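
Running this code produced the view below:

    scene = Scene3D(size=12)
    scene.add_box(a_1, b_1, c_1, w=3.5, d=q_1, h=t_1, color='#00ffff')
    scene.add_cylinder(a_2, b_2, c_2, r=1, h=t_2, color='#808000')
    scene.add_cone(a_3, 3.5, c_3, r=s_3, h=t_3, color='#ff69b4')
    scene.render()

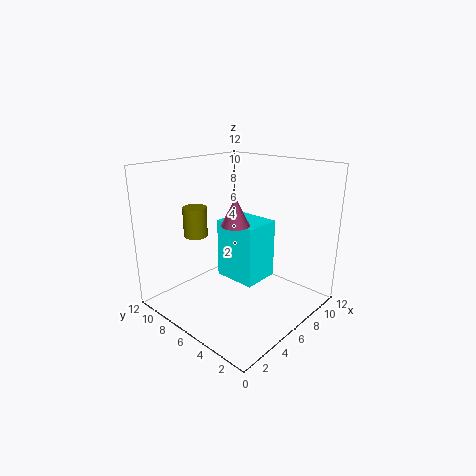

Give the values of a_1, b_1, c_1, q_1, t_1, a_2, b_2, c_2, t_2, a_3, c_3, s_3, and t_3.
a_1 = 7
b_1 = 5.5
c_1 = 1
q_1 = 4
t_1 = 5.5
a_2 = 4
b_2 = 9
c_2 = 6
t_2 = 2.5
a_3 = 3
c_3 = 8.5
s_3 = 1
t_3 = 2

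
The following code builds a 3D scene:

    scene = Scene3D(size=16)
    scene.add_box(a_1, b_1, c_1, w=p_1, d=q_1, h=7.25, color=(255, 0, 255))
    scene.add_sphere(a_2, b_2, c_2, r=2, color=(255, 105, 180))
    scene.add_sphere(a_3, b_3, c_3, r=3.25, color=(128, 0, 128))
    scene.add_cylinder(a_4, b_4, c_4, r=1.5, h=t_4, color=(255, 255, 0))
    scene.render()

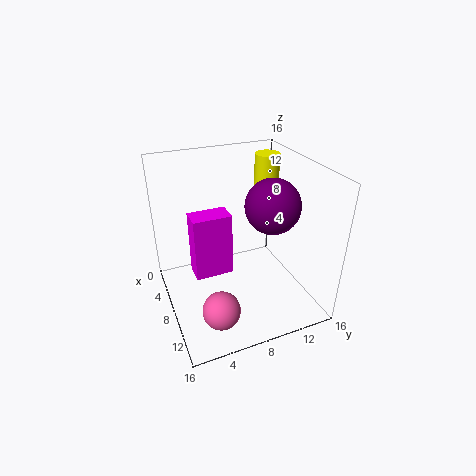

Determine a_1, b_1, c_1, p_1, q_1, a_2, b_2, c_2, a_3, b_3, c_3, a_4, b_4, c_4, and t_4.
a_1 = 5.75
b_1 = 3
c_1 = 3.75
p_1 = 2.5
q_1 = 4.25
a_2 = 12.5
b_2 = 4.25
c_2 = 2.5
a_3 = 7
b_3 = 12.75
c_3 = 10.5
a_4 = 3.25
b_4 = 13.75
c_4 = 8
t_4 = 7.5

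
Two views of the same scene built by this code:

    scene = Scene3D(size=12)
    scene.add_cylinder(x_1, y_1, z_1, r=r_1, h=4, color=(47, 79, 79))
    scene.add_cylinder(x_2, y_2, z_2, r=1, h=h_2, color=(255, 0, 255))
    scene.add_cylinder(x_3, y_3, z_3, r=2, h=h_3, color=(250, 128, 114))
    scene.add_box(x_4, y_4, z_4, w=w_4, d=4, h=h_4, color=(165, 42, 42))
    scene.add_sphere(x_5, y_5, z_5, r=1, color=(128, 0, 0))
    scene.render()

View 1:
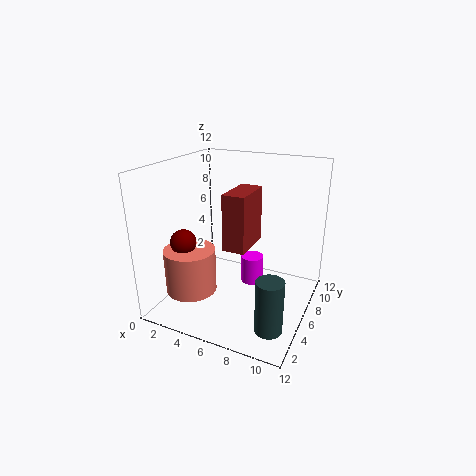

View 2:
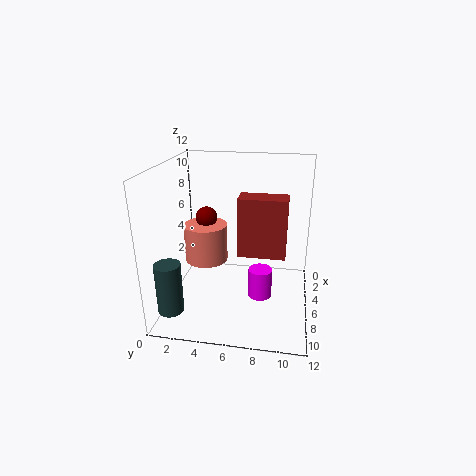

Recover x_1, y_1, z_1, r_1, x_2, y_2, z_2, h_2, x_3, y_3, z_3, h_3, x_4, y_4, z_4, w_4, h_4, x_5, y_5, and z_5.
x_1 = 10.5; y_1 = 1.5; z_1 = 1.5; r_1 = 1; x_2 = 6.5; y_2 = 8; z_2 = 1; h_2 = 2.5; x_3 = 3.5; y_3 = 2.5; z_3 = 2.5; h_3 = 3.5; x_4 = 4.5; y_4 = 6; z_4 = 4.5; w_4 = 2; h_4 = 5; x_5 = 3; y_5 = 2.5; z_5 = 6.5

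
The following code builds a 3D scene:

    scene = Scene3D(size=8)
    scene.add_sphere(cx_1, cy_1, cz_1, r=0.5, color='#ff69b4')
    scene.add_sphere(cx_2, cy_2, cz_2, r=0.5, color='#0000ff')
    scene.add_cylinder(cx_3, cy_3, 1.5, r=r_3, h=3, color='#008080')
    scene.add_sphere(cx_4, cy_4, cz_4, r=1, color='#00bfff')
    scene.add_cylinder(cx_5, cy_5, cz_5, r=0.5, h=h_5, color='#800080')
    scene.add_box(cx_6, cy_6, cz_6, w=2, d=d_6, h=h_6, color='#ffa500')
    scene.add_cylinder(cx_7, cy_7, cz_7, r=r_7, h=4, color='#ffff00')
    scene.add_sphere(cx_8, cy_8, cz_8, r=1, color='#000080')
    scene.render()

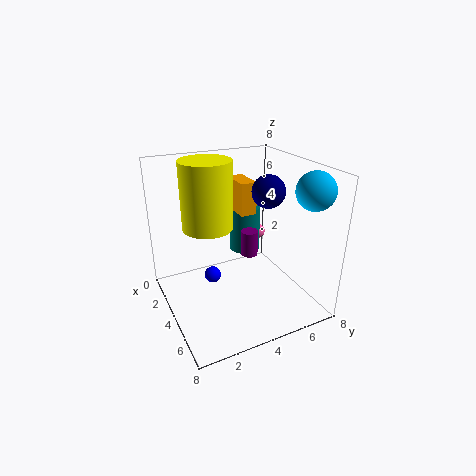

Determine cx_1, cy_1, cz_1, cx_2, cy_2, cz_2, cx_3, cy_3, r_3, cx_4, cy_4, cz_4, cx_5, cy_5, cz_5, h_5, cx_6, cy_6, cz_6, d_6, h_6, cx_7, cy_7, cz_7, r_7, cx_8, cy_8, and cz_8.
cx_1 = 1
cy_1 = 7
cz_1 = 2.5
cx_2 = 2.5
cy_2 = 3
cz_2 = 1
cx_3 = 1
cy_3 = 6
r_3 = 1
cx_4 = 6.5
cy_4 = 7
cz_4 = 7
cx_5 = 3.5
cy_5 = 5
cz_5 = 2.5
h_5 = 1.5
cx_6 = 0.5
cy_6 = 5
cz_6 = 4.5
d_6 = 1
h_6 = 2
cx_7 = 2
cy_7 = 3
cz_7 = 4
r_7 = 1.5
cx_8 = 3
cy_8 = 6.5
cz_8 = 6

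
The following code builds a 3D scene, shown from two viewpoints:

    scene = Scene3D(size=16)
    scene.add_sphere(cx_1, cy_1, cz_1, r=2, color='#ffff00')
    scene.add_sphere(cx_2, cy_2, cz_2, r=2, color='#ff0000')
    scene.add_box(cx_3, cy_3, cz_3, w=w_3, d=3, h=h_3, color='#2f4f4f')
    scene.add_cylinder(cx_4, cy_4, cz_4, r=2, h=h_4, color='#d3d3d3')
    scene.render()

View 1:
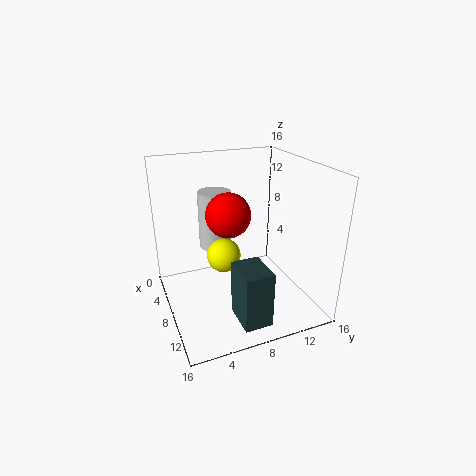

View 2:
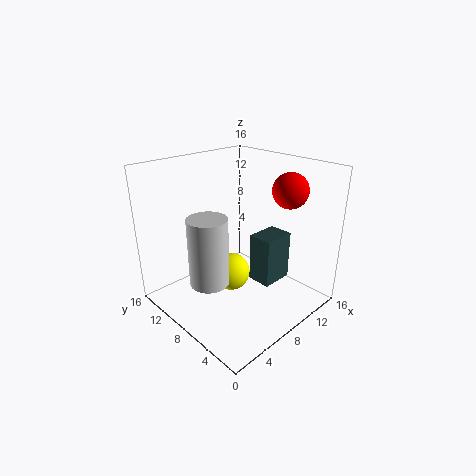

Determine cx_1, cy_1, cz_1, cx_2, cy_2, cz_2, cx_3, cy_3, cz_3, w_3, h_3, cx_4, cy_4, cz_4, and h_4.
cx_1 = 6; cy_1 = 7; cz_1 = 5; cx_2 = 13; cy_2 = 5; cz_2 = 13; cx_3 = 11; cy_3 = 6; cz_3 = 1; w_3 = 4; h_3 = 6; cx_4 = 3; cy_4 = 7; cz_4 = 5; h_4 = 7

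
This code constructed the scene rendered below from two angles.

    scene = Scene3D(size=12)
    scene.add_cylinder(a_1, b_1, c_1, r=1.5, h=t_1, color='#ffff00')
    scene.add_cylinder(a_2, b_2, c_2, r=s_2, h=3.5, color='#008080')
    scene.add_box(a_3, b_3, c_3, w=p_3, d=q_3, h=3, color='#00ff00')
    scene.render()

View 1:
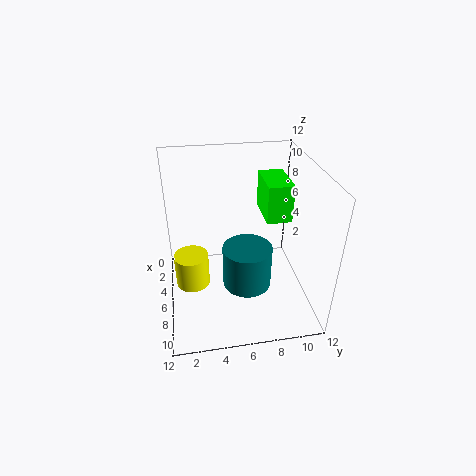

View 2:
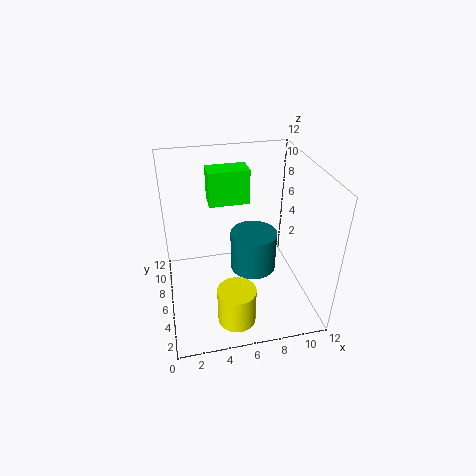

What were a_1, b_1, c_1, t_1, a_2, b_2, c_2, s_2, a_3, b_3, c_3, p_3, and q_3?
a_1 = 5; b_1 = 2; c_1 = 1; t_1 = 3; a_2 = 7.5; b_2 = 6.5; c_2 = 2.5; s_2 = 2; a_3 = 4; b_3 = 8; c_3 = 8; p_3 = 3.5; q_3 = 2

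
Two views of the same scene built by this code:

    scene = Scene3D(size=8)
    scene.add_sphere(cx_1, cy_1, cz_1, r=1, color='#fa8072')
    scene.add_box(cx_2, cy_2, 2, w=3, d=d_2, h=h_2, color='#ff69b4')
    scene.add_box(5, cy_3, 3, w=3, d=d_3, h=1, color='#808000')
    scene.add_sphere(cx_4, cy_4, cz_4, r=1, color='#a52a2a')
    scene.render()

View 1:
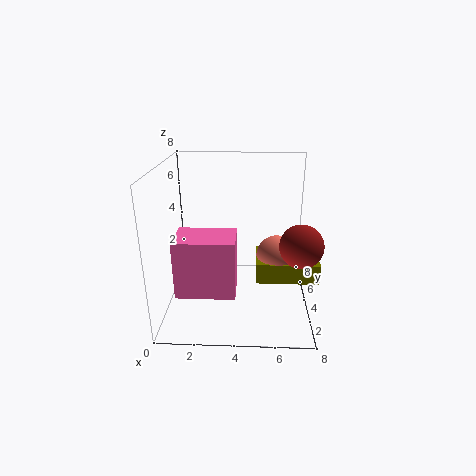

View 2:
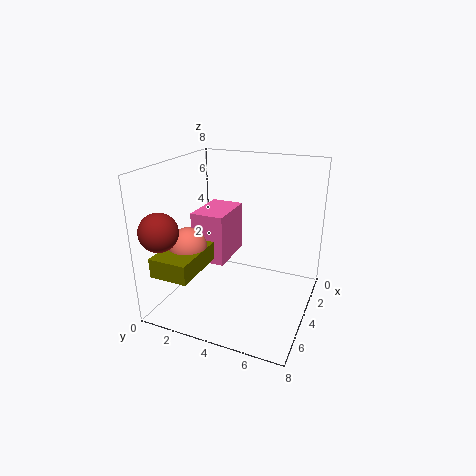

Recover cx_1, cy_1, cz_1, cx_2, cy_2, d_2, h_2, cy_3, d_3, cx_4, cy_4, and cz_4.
cx_1 = 6, cy_1 = 2, cz_1 = 4, cx_2 = 1, cy_2 = 1, d_2 = 2, h_2 = 3, cy_3 = 1, d_3 = 2, cx_4 = 7, cy_4 = 1, cz_4 = 5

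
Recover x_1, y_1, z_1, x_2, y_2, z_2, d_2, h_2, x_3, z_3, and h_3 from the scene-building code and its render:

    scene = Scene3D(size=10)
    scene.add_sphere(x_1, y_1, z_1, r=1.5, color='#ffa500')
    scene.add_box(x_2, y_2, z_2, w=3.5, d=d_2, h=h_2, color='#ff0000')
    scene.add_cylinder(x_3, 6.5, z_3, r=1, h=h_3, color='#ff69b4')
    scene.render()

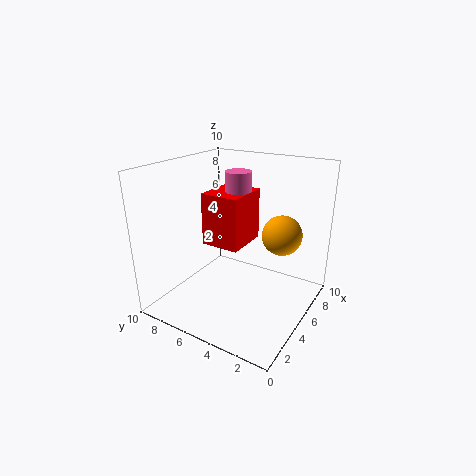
x_1 = 8; y_1 = 3; z_1 = 4.5; x_2 = 5.5; y_2 = 5.5; z_2 = 3.5; d_2 = 3; h_2 = 4; x_3 = 7.5; z_3 = 7; h_3 = 2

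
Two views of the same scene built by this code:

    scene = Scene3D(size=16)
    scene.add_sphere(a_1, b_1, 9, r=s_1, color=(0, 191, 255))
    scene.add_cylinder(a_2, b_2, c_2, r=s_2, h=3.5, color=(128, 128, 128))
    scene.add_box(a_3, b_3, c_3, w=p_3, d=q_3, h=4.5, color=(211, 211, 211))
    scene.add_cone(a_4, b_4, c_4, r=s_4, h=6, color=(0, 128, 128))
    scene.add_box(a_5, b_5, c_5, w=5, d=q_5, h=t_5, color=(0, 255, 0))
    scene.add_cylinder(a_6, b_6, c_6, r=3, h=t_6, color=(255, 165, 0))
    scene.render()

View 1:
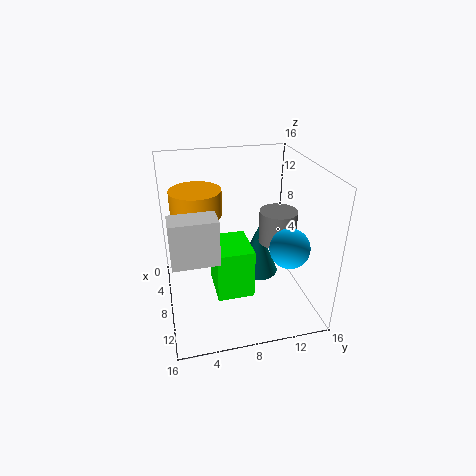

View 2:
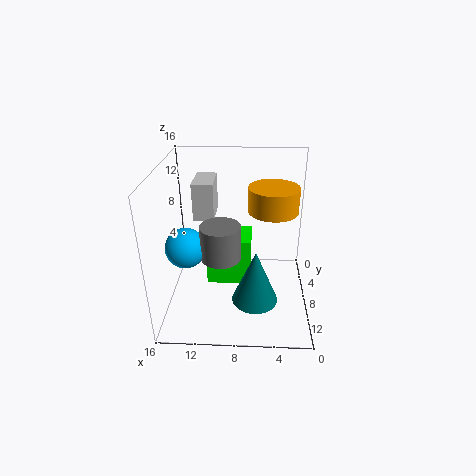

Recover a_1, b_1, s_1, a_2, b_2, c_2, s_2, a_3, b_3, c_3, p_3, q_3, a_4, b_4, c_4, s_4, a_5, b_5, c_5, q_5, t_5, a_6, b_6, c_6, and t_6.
a_1 = 13
b_1 = 12
s_1 = 2
a_2 = 9.5
b_2 = 12
c_2 = 8
s_2 = 2
a_3 = 11
b_3 = 0.5
c_3 = 8.5
p_3 = 2.5
q_3 = 4.5
a_4 = 6
b_4 = 11
c_4 = 2
s_4 = 2.5
a_5 = 6.5
b_5 = 5
c_5 = 2.5
q_5 = 4
t_5 = 5.5
a_6 = 4
b_6 = 4
c_6 = 9.5
t_6 = 3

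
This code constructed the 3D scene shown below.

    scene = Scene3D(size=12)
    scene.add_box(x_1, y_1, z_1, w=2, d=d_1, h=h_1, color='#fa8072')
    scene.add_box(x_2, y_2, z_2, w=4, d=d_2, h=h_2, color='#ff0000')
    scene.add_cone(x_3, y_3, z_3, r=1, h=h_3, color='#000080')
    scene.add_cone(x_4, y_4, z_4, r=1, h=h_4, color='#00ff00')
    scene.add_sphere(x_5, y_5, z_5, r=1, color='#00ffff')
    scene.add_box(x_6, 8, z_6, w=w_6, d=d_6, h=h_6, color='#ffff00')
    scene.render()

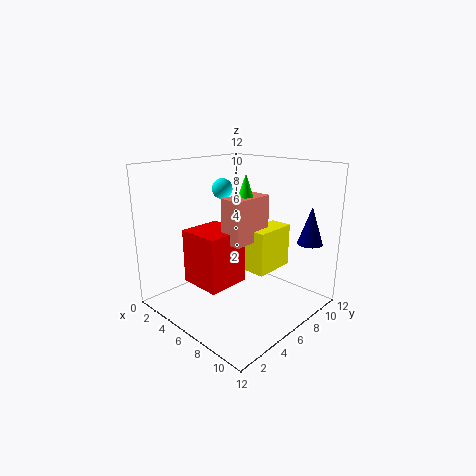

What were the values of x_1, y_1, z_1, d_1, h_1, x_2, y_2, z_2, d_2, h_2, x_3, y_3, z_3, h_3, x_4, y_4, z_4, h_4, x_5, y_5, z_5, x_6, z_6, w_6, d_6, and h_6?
x_1 = 4; y_1 = 6; z_1 = 5; d_1 = 4; h_1 = 4; x_2 = 1; y_2 = 4; z_2 = 1; d_2 = 4; h_2 = 5; x_3 = 11; y_3 = 9; z_3 = 6; h_3 = 3; x_4 = 5; y_4 = 8; z_4 = 8; h_4 = 3; x_5 = 1; y_5 = 9; z_5 = 9; x_6 = 5; z_6 = 2; w_6 = 2; d_6 = 4; h_6 = 4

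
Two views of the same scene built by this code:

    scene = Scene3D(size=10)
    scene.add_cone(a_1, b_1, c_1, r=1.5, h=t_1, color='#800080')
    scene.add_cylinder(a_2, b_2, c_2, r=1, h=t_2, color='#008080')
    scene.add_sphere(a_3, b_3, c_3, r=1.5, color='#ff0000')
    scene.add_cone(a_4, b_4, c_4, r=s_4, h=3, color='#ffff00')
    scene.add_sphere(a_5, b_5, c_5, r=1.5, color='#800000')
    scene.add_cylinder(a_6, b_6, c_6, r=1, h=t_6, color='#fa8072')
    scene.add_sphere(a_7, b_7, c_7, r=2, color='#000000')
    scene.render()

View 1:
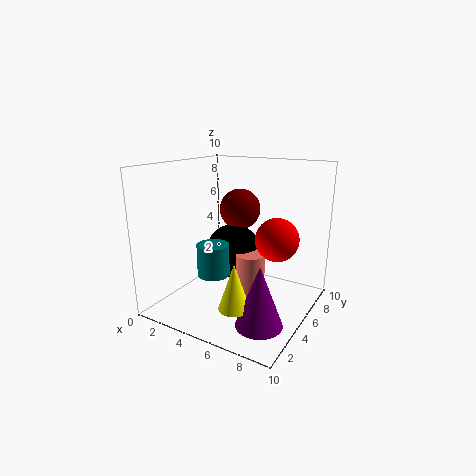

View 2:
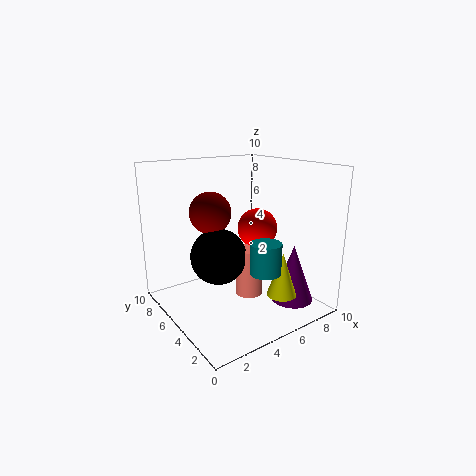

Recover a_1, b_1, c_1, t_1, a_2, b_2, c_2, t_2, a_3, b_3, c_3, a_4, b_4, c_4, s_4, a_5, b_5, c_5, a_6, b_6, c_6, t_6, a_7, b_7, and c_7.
a_1 = 8; b_1 = 2.5; c_1 = 0.5; t_1 = 4; a_2 = 5; b_2 = 2; c_2 = 3.5; t_2 = 2; a_3 = 7.5; b_3 = 6; c_3 = 5; a_4 = 6.5; b_4 = 2; c_4 = 1.5; s_4 = 1; a_5 = 4; b_5 = 7; c_5 = 6.5; a_6 = 6; b_6 = 5; c_6 = 0.5; t_6 = 3.5; a_7 = 4; b_7 = 6; c_7 = 3.5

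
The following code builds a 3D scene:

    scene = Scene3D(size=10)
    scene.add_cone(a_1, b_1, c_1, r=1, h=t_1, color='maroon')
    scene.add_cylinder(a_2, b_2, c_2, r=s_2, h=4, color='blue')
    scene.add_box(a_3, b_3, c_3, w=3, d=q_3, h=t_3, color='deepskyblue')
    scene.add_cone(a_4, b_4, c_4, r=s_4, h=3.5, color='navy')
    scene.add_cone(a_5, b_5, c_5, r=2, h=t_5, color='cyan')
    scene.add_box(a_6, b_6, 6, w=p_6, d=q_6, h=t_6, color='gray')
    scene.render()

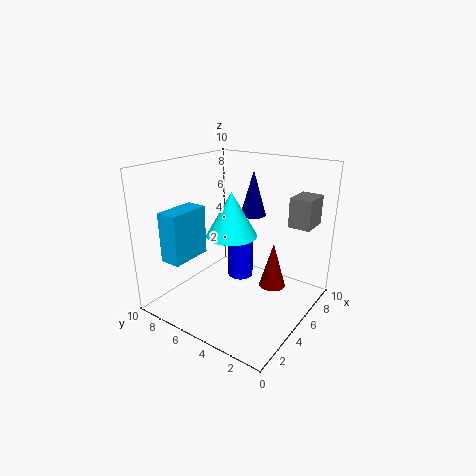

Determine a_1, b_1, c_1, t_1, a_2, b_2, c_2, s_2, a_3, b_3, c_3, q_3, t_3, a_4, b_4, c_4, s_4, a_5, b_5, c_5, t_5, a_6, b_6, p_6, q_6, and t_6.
a_1 = 7.5, b_1 = 3.5, c_1 = 0.5, t_1 = 3.5, a_2 = 7.5, b_2 = 6.5, c_2 = 0.5, s_2 = 1, a_3 = 1.5, b_3 = 7.5, c_3 = 3.5, q_3 = 1.5, t_3 = 3.5, a_4 = 8.5, b_4 = 6, c_4 = 5.5, s_4 = 1, a_5 = 7, b_5 = 7, c_5 = 4, t_5 = 3.5, a_6 = 6.5, b_6 = 0.5, p_6 = 2, q_6 = 1.5, t_6 = 2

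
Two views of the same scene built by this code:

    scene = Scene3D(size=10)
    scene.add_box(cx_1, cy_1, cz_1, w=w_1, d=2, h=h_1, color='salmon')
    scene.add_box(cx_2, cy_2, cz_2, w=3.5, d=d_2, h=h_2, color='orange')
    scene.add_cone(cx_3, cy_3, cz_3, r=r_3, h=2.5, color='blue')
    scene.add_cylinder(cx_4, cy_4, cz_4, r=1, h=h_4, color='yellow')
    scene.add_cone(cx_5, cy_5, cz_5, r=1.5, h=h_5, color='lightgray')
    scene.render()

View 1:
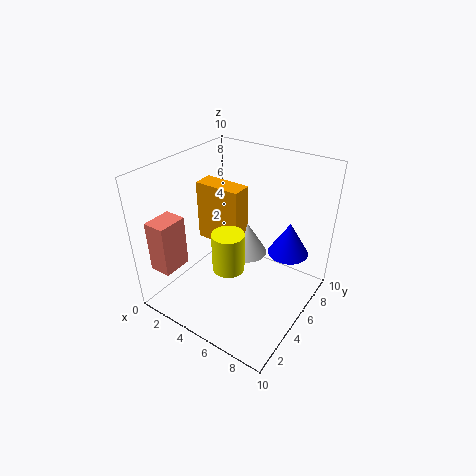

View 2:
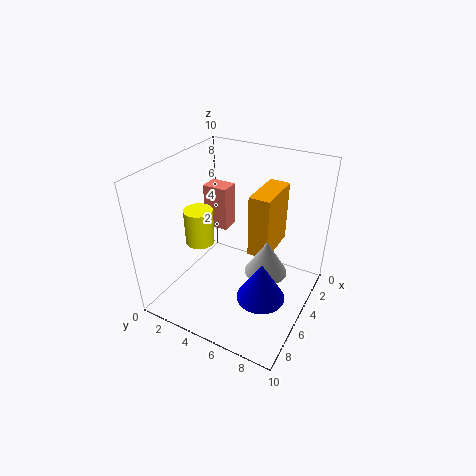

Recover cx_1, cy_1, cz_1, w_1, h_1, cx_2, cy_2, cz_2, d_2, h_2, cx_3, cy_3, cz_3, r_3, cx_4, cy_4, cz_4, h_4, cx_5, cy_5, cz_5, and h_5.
cx_1 = 1
cy_1 = 0.5
cz_1 = 3.5
w_1 = 1.5
h_1 = 3.5
cx_2 = 1
cy_2 = 5.5
cz_2 = 3.5
d_2 = 1.5
h_2 = 4.5
cx_3 = 7.5
cy_3 = 8
cz_3 = 3
r_3 = 1.5
cx_4 = 6
cy_4 = 2.5
cz_4 = 4.5
h_4 = 2.5
cx_5 = 4.5
cy_5 = 7
cz_5 = 2.5
h_5 = 2.5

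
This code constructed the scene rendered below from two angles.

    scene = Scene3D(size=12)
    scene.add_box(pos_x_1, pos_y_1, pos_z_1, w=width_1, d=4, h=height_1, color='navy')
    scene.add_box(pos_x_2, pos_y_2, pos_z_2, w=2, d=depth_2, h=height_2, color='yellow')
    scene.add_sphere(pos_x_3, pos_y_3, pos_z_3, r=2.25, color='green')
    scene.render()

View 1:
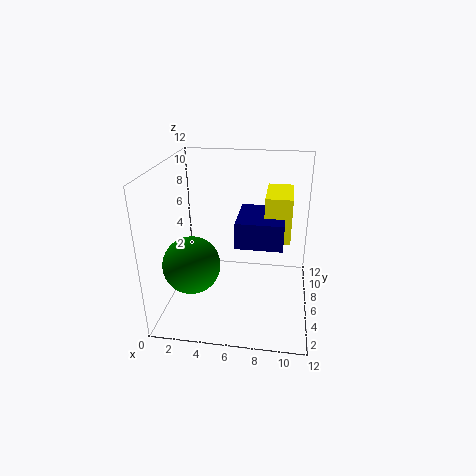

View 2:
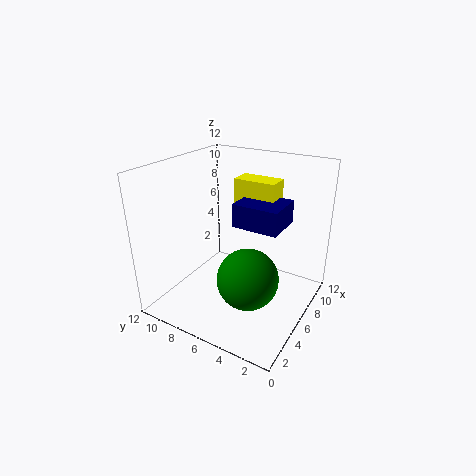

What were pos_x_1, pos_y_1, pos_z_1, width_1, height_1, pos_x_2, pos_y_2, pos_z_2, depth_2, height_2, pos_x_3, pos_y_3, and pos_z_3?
pos_x_1 = 6.25
pos_y_1 = 2.75
pos_z_1 = 6.75
width_1 = 3.5
height_1 = 2
pos_x_2 = 8.25
pos_y_2 = 4
pos_z_2 = 6.75
depth_2 = 3.75
height_2 = 3.5
pos_x_3 = 2.75
pos_y_3 = 3.25
pos_z_3 = 4.75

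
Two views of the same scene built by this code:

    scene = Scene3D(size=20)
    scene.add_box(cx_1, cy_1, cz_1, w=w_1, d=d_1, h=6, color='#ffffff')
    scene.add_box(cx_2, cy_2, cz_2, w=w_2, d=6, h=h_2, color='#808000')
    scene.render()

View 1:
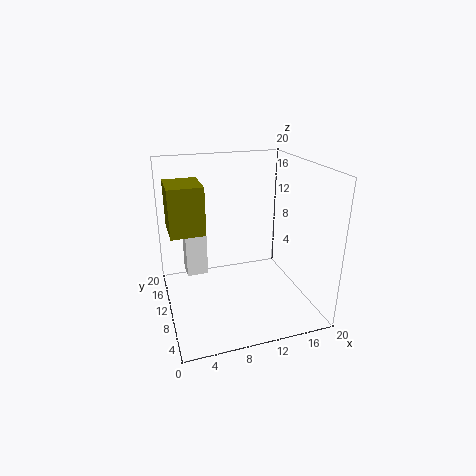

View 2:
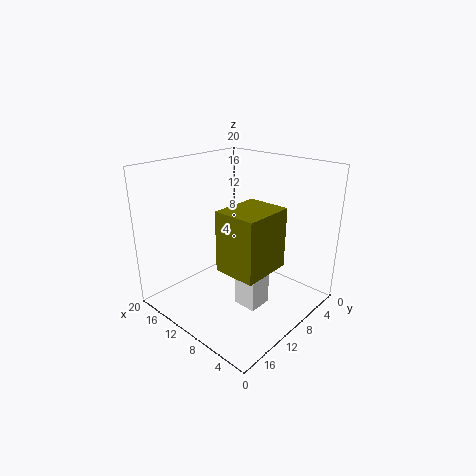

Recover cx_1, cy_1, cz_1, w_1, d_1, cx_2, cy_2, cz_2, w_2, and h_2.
cx_1 = 3, cy_1 = 12, cz_1 = 4, w_1 = 3, d_1 = 3, cx_2 = 1, cy_2 = 12, cz_2 = 10, w_2 = 5, h_2 = 7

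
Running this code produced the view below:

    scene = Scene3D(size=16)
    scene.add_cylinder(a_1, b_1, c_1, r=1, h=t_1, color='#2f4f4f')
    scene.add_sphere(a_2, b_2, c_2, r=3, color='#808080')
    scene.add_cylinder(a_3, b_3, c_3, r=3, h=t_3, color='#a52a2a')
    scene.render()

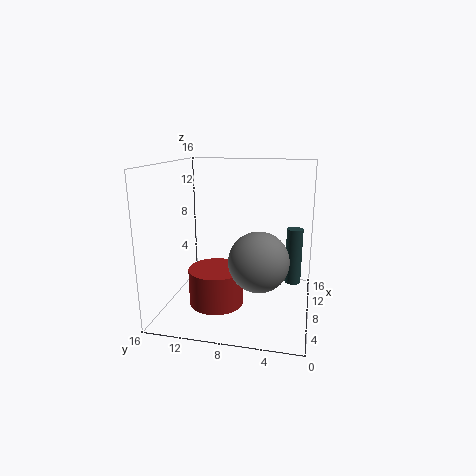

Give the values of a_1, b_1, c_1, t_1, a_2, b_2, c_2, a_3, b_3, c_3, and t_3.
a_1 = 13, b_1 = 2, c_1 = 1, t_1 = 7, a_2 = 4, b_2 = 5, c_2 = 7, a_3 = 6, b_3 = 10, c_3 = 1, t_3 = 4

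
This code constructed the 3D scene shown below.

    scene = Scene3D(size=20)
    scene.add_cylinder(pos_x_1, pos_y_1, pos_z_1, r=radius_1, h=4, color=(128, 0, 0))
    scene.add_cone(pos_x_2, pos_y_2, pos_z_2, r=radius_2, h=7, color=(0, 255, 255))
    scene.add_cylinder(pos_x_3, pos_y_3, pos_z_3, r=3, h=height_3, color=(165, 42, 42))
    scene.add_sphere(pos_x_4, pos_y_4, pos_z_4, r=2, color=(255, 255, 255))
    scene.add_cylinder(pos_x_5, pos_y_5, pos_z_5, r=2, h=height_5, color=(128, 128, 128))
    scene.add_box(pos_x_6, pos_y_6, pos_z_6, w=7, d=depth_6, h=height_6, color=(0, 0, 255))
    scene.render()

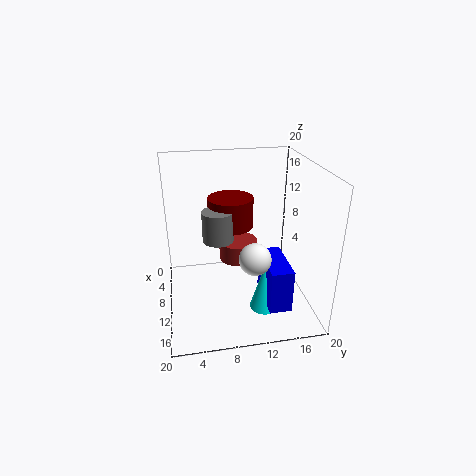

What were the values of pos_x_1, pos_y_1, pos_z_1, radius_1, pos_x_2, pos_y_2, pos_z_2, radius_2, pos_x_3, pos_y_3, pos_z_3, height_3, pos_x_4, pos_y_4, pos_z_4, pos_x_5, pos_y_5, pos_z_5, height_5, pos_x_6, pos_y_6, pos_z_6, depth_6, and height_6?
pos_x_1 = 10
pos_y_1 = 9
pos_z_1 = 12
radius_1 = 3
pos_x_2 = 14
pos_y_2 = 13
pos_z_2 = 1
radius_2 = 2
pos_x_3 = 5
pos_y_3 = 11
pos_z_3 = 4
height_3 = 3
pos_x_4 = 16
pos_y_4 = 11
pos_z_4 = 10
pos_x_5 = 12
pos_y_5 = 7
pos_z_5 = 11
height_5 = 4
pos_x_6 = 10
pos_y_6 = 13
pos_z_6 = 2
depth_6 = 3
height_6 = 6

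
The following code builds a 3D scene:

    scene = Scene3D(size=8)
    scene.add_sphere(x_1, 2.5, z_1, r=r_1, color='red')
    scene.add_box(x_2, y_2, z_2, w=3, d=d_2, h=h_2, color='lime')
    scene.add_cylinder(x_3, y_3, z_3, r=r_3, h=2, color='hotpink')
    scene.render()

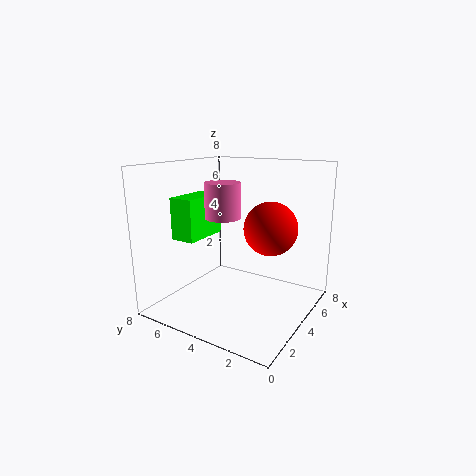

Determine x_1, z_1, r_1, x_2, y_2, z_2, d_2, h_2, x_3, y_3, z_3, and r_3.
x_1 = 5
z_1 = 4.5
r_1 = 1.5
x_2 = 3
y_2 = 6.5
z_2 = 3.5
d_2 = 1.5
h_2 = 2.5
x_3 = 4
y_3 = 5
z_3 = 5
r_3 = 1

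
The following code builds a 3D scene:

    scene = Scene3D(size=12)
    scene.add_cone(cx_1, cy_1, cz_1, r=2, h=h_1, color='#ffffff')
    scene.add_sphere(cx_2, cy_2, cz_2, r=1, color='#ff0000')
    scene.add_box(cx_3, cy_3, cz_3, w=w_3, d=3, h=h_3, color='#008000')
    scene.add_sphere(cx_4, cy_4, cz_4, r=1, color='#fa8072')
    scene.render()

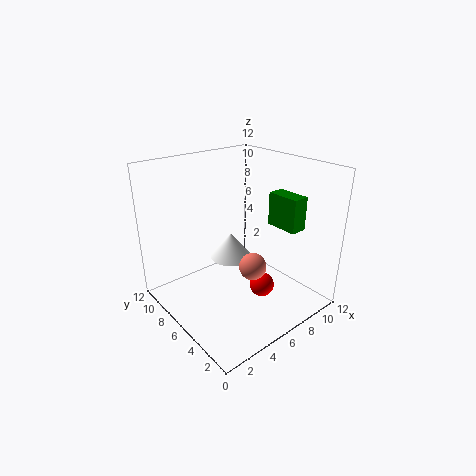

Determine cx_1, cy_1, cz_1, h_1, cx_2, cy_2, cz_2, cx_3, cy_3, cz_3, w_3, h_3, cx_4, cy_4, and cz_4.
cx_1 = 8, cy_1 = 9.5, cz_1 = 2, h_1 = 2.5, cx_2 = 6.5, cy_2 = 3.5, cz_2 = 2.5, cx_3 = 10, cy_3 = 3.5, cz_3 = 6, w_3 = 1.5, h_3 = 3, cx_4 = 4.5, cy_4 = 2.5, cz_4 = 5.5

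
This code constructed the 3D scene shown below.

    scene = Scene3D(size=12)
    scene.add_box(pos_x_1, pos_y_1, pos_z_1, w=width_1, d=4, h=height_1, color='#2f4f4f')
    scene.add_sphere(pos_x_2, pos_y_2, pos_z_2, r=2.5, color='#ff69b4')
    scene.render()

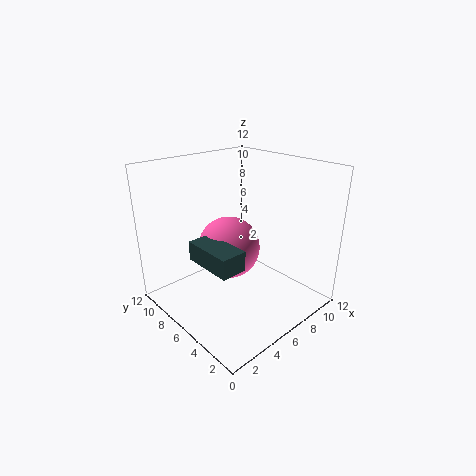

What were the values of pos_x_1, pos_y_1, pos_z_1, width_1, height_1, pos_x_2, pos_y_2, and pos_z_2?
pos_x_1 = 1.5
pos_y_1 = 2.5
pos_z_1 = 5.5
width_1 = 2
height_1 = 1.5
pos_x_2 = 5
pos_y_2 = 6
pos_z_2 = 5.5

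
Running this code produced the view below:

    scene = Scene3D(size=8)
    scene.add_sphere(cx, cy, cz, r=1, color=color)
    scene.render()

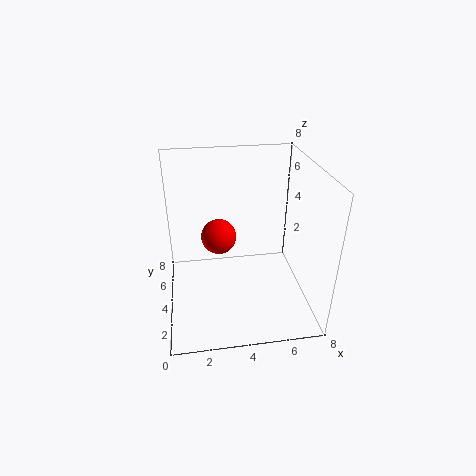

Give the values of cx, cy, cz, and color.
cx = 3; cy = 4.75; cz = 3.75; color = 'red'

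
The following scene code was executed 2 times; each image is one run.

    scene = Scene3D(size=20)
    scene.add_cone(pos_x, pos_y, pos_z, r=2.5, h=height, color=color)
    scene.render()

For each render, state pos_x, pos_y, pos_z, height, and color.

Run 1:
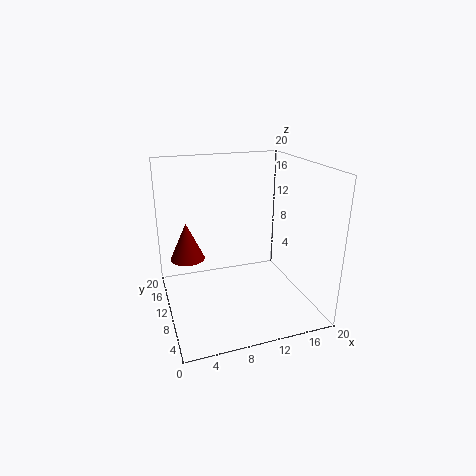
pos_x = 3.5
pos_y = 14
pos_z = 6
height = 5.5
color = 'maroon'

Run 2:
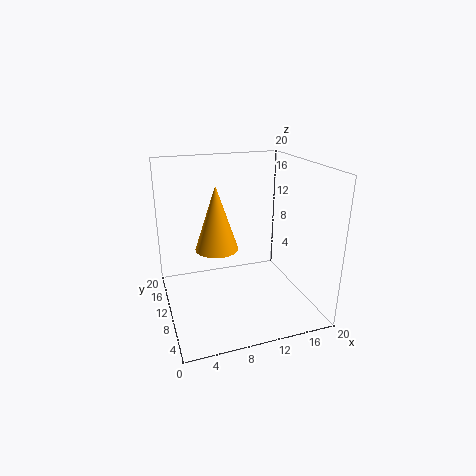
pos_x = 5.5
pos_y = 4.5
pos_z = 11.5
height = 7.5
color = 'orange'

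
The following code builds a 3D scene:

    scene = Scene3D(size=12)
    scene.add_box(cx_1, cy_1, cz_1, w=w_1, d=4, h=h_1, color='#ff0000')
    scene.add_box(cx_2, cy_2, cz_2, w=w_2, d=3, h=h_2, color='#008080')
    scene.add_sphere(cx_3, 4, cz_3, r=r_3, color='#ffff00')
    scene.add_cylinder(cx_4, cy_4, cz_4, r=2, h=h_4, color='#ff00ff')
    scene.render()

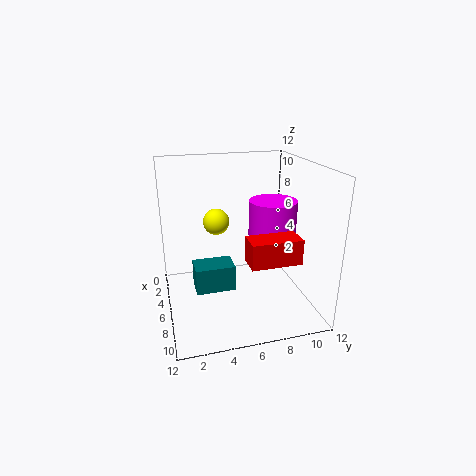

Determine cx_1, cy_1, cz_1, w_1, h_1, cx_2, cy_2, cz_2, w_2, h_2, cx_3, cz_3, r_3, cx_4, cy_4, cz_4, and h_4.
cx_1 = 8, cy_1 = 6, cz_1 = 5, w_1 = 2, h_1 = 2, cx_2 = 7, cy_2 = 2, cz_2 = 3, w_2 = 2, h_2 = 2, cx_3 = 7, cz_3 = 8, r_3 = 1, cx_4 = 6, cy_4 = 9, cz_4 = 6, h_4 = 3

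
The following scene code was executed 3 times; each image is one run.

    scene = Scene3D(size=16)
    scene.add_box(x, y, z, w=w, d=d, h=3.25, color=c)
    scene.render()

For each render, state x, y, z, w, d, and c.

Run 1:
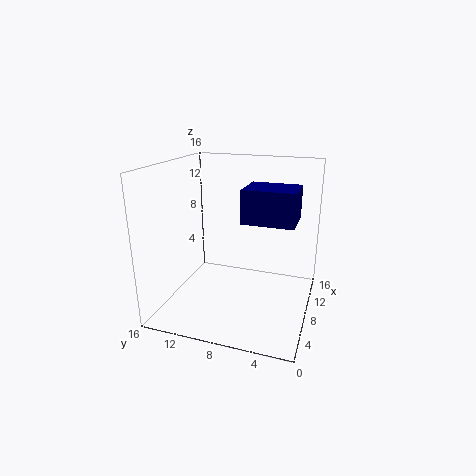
x = 3.5
y = 1.25
z = 11.25
w = 4
d = 5
c = 'navy'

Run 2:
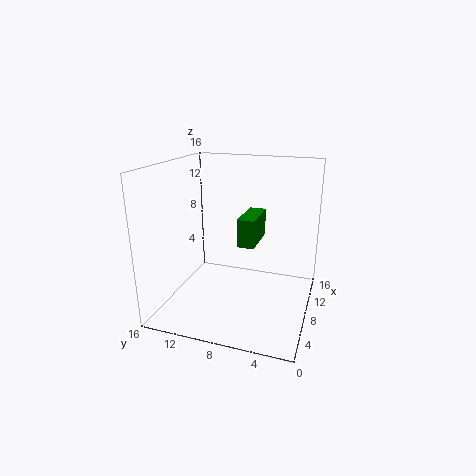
x = 8.25
y = 6.25
z = 6.75
w = 5.25
d = 2
c = 'green'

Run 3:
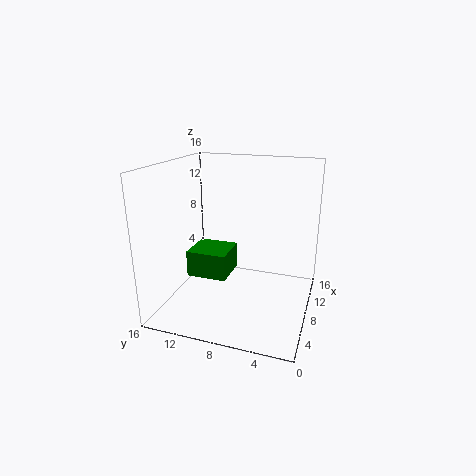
x = 8.75
y = 10
z = 1.75
w = 4.75
d = 5
c = 'green'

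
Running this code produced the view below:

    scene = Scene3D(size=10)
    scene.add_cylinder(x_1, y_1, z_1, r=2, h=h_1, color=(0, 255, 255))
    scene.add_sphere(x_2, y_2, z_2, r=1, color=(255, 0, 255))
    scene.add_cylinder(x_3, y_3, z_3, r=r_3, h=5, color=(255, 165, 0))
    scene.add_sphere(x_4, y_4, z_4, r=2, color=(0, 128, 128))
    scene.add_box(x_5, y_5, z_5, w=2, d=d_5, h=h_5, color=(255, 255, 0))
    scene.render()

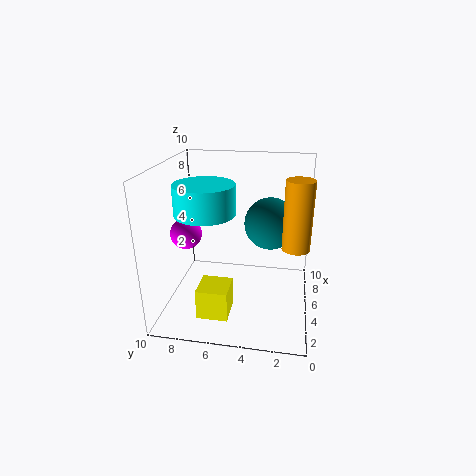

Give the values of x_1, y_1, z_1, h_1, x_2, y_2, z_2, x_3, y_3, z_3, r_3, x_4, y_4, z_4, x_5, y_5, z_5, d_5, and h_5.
x_1 = 4
y_1 = 7
z_1 = 7
h_1 = 2
x_2 = 3
y_2 = 8
z_2 = 6
x_3 = 6
y_3 = 1
z_3 = 4
r_3 = 1
x_4 = 8
y_4 = 3
z_4 = 5
x_5 = 1
y_5 = 5
z_5 = 1
d_5 = 2
h_5 = 2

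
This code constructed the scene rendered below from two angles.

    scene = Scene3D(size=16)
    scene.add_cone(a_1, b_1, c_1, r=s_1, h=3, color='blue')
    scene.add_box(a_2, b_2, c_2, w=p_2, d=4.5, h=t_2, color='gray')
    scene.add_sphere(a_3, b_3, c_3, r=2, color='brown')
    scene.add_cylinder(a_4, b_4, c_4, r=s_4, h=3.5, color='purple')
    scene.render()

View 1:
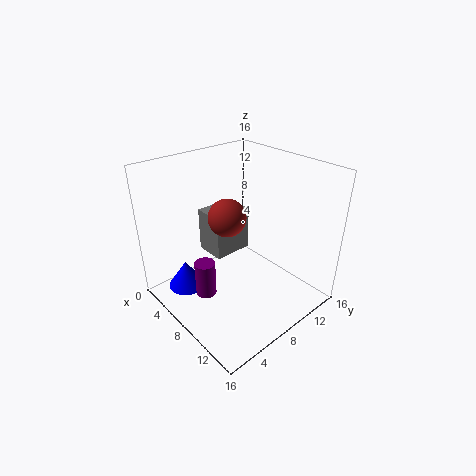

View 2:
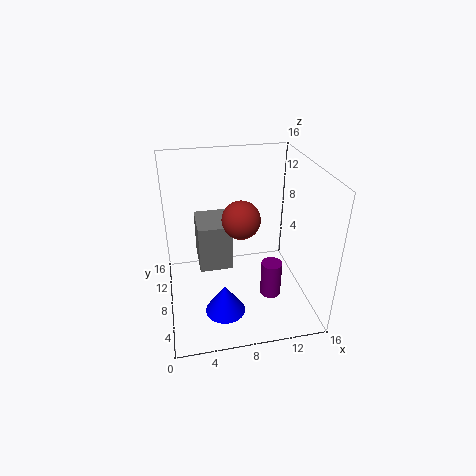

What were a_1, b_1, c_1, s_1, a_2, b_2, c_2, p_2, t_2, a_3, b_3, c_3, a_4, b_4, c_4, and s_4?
a_1 = 5.5, b_1 = 2.5, c_1 = 3, s_1 = 2, a_2 = 3.5, b_2 = 6, c_2 = 5.5, p_2 = 3.5, t_2 = 5, a_3 = 8, b_3 = 6.5, c_3 = 11, a_4 = 10, b_4 = 2, c_4 = 5, s_4 = 1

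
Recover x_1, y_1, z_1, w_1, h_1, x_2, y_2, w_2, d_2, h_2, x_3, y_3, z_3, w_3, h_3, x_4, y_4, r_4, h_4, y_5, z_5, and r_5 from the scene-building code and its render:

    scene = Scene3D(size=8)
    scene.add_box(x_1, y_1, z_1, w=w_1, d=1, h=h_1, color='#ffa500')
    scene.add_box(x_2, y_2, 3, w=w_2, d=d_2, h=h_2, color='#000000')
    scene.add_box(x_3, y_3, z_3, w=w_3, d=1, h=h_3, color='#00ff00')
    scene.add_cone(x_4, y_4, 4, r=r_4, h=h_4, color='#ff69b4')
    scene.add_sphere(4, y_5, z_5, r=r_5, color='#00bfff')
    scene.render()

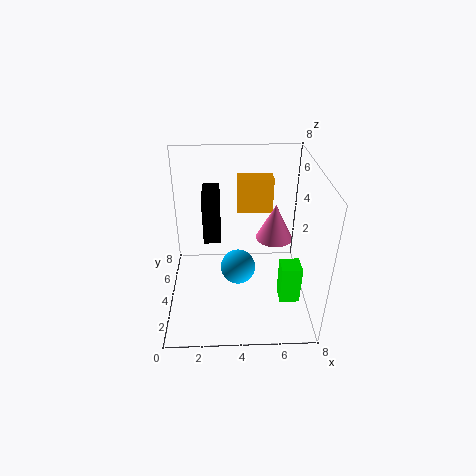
x_1 = 4
y_1 = 5
z_1 = 5
w_1 = 2
h_1 = 2
x_2 = 2
y_2 = 5
w_2 = 1
d_2 = 2
h_2 = 3
x_3 = 6
y_3 = 1
z_3 = 2
w_3 = 1
h_3 = 2
x_4 = 6
y_4 = 4
r_4 = 1
h_4 = 2
y_5 = 4
z_5 = 2
r_5 = 1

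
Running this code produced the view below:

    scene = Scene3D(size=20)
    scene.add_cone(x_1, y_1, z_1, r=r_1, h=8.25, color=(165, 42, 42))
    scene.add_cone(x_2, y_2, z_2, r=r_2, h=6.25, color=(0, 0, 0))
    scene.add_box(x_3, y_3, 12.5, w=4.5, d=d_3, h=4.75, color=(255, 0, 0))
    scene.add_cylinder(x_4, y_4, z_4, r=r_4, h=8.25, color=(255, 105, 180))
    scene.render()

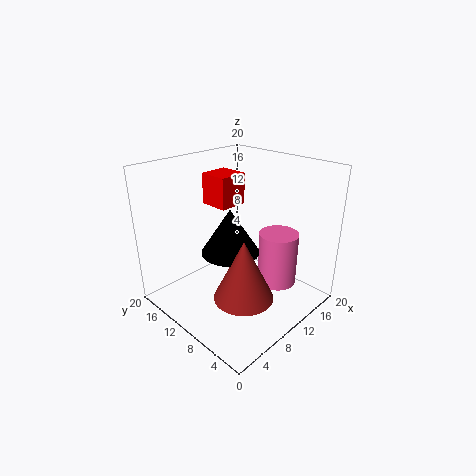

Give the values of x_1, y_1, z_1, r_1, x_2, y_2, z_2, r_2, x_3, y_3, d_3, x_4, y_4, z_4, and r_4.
x_1 = 7.25; y_1 = 6.25; z_1 = 3.5; r_1 = 4; x_2 = 8.75; y_2 = 10.25; z_2 = 8.25; r_2 = 4; x_3 = 11.25; y_3 = 14.25; d_3 = 4.5; x_4 = 16.75; y_4 = 8; z_4 = 0.75; r_4 = 3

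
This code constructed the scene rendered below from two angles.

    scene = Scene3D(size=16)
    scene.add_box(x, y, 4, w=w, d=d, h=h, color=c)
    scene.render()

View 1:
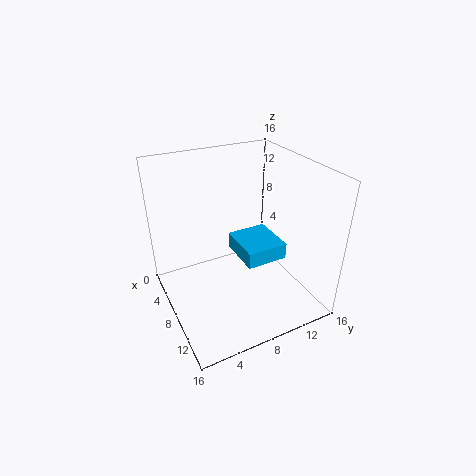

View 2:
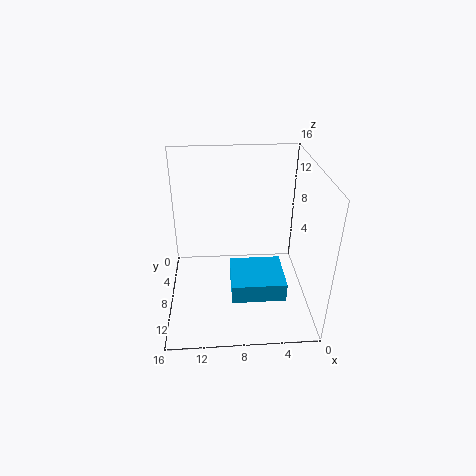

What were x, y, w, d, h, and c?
x = 3.5
y = 9
w = 5.5
d = 5
h = 2
c = 'deepskyblue'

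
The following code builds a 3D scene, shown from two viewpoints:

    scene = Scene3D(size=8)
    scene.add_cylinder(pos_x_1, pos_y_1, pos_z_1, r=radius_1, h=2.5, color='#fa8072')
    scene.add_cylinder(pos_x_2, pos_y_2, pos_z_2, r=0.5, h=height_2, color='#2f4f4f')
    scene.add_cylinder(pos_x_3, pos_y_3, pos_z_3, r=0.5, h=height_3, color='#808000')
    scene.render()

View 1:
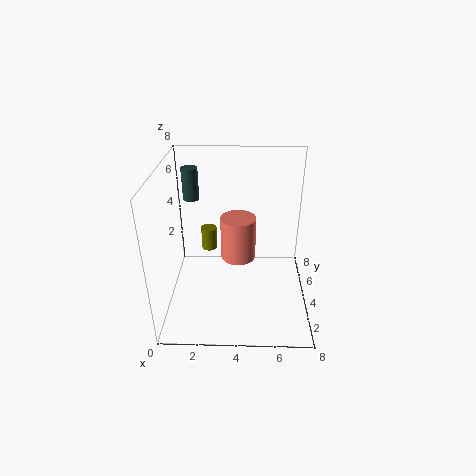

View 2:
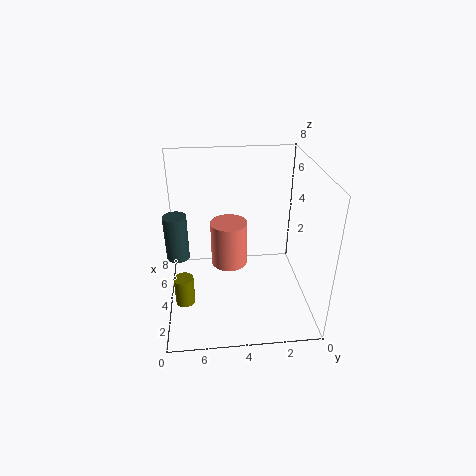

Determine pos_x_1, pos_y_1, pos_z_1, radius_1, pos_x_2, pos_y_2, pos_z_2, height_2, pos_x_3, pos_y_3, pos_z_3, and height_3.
pos_x_1 = 4; pos_y_1 = 4.5; pos_z_1 = 2.5; radius_1 = 1; pos_x_2 = 1; pos_y_2 = 7; pos_z_2 = 5; height_2 = 2; pos_x_3 = 2; pos_y_3 = 7; pos_z_3 = 1.5; height_3 = 1.5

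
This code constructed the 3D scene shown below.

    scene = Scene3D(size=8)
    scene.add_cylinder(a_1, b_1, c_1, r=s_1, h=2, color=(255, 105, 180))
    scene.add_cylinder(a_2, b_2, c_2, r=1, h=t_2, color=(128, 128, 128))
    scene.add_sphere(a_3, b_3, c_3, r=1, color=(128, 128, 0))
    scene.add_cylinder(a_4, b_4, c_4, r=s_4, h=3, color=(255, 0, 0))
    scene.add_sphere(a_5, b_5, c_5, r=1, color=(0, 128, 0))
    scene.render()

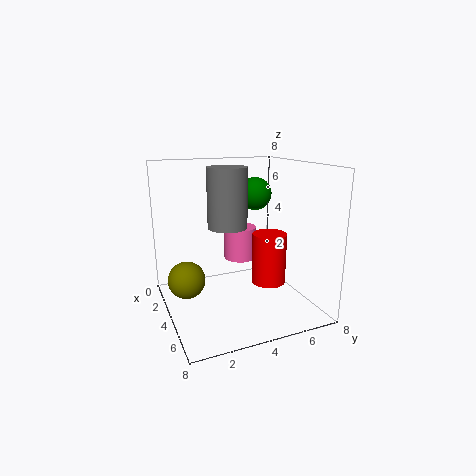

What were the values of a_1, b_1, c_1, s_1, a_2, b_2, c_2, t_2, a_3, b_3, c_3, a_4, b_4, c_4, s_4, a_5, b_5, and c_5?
a_1 = 2
b_1 = 5
c_1 = 2
s_1 = 1
a_2 = 5
b_2 = 3
c_2 = 5
t_2 = 3
a_3 = 4
b_3 = 1
c_3 = 2
a_4 = 4
b_4 = 6
c_4 = 1
s_4 = 1
a_5 = 2
b_5 = 6
c_5 = 6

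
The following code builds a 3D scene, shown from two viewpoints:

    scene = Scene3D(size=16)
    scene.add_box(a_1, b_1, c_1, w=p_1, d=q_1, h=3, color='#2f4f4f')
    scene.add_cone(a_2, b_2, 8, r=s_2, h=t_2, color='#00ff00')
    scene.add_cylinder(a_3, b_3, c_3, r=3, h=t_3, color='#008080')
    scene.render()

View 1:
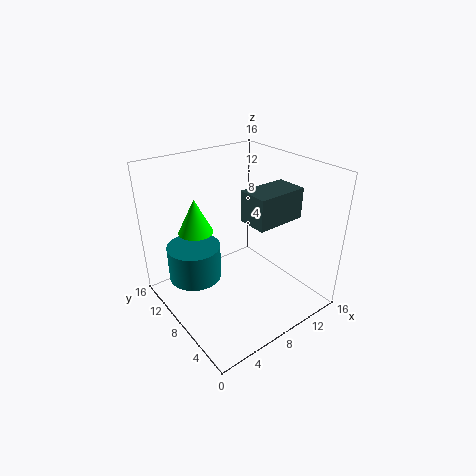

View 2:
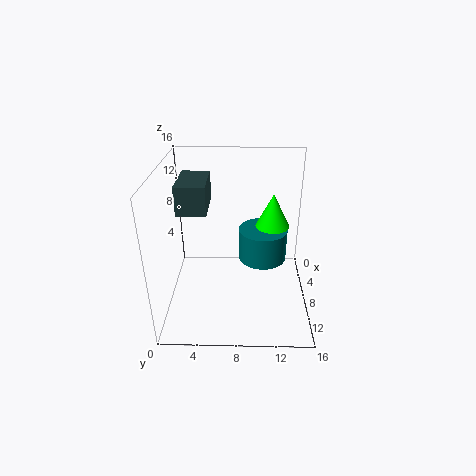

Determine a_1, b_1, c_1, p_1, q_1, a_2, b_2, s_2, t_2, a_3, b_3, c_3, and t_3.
a_1 = 6; b_1 = 2; c_1 = 12; p_1 = 5; q_1 = 3; a_2 = 5; b_2 = 12; s_2 = 2; t_2 = 4; a_3 = 4; b_3 = 11; c_3 = 3; t_3 = 4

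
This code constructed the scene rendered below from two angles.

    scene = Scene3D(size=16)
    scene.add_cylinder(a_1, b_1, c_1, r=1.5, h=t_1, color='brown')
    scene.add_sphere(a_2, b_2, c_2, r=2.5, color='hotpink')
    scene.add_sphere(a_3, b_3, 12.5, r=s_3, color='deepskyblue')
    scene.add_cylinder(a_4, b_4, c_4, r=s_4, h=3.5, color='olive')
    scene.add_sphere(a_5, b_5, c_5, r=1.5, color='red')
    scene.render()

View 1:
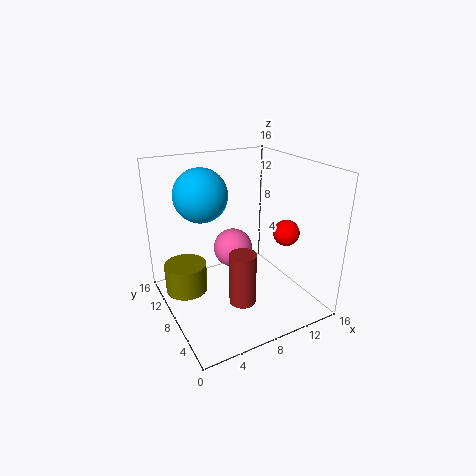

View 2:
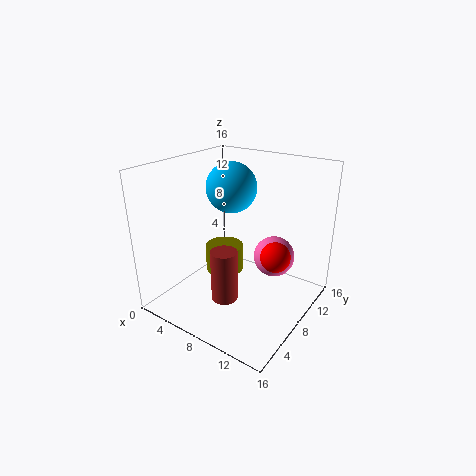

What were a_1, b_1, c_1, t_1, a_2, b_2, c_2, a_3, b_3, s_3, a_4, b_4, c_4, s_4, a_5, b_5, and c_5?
a_1 = 7.5
b_1 = 6
c_1 = 1
t_1 = 6
a_2 = 10
b_2 = 13
c_2 = 4
a_3 = 5
b_3 = 11
s_3 = 3
a_4 = 3
b_4 = 12
c_4 = 0.5
s_4 = 2.5
a_5 = 13.5
b_5 = 6.5
c_5 = 8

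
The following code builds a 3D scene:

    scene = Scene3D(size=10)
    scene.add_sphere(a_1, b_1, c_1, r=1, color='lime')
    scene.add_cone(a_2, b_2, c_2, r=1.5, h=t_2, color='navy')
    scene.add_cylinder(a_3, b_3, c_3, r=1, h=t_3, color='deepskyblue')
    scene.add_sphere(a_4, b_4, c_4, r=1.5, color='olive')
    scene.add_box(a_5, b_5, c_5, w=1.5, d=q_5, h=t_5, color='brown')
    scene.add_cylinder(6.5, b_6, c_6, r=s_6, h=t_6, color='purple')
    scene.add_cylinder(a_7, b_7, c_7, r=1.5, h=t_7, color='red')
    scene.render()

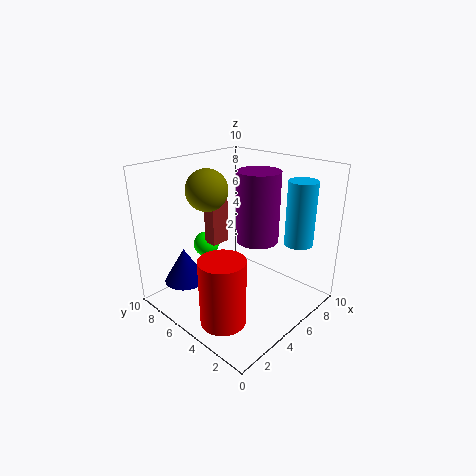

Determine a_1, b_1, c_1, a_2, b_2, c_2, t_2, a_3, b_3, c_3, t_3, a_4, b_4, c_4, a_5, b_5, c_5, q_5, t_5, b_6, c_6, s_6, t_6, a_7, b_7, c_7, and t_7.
a_1 = 5.5, b_1 = 9, c_1 = 3, a_2 = 2.5, b_2 = 8, c_2 = 1.5, t_2 = 2.5, a_3 = 8, b_3 = 2, c_3 = 4.5, t_3 = 4.5, a_4 = 4.5, b_4 = 7.5, c_4 = 8, a_5 = 5, b_5 = 7.5, c_5 = 3.5, q_5 = 1, t_5 = 4, b_6 = 4.5, c_6 = 4.5, s_6 = 1.5, t_6 = 5, a_7 = 2, b_7 = 3.5, c_7 = 0.5, t_7 = 4.5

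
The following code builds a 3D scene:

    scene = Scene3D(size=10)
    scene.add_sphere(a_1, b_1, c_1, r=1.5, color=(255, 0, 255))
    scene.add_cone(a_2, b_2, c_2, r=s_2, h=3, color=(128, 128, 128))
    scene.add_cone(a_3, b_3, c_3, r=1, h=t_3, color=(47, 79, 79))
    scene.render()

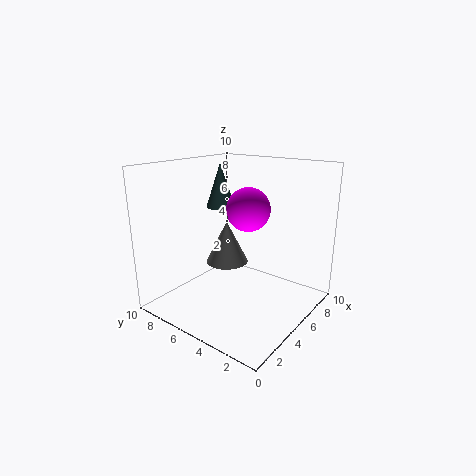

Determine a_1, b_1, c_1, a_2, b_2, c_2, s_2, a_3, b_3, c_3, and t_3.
a_1 = 5.5
b_1 = 4.5
c_1 = 7
a_2 = 5
b_2 = 6
c_2 = 3
s_2 = 1.5
a_3 = 5
b_3 = 6.5
c_3 = 7
t_3 = 3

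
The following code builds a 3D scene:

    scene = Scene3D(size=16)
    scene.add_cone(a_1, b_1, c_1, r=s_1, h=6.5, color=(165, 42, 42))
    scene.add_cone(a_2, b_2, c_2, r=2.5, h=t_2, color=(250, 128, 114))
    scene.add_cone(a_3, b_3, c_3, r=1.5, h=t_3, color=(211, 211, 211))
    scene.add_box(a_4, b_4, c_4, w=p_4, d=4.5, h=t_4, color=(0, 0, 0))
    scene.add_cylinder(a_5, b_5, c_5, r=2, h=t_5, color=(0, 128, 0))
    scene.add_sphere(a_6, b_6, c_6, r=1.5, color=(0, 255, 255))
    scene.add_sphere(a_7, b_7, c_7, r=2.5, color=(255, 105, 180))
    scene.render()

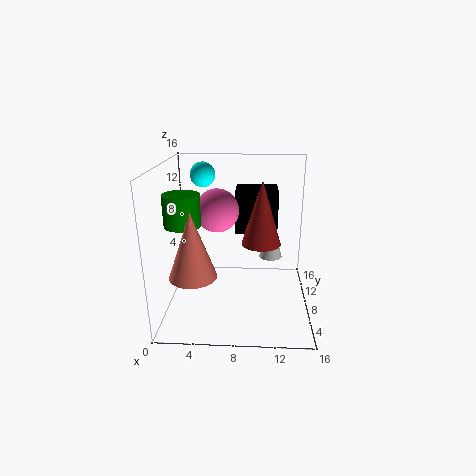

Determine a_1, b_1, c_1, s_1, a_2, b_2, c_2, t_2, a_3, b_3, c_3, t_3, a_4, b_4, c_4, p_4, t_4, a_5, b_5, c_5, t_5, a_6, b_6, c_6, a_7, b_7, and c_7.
a_1 = 10.5, b_1 = 5.5, c_1 = 8.5, s_1 = 2, a_2 = 3.5, b_2 = 4.5, c_2 = 5, t_2 = 7, a_3 = 12, b_3 = 14, c_3 = 3, t_3 = 5.5, a_4 = 7.5, b_4 = 10.5, c_4 = 7.5, p_4 = 5, t_4 = 5, a_5 = 2, b_5 = 7.5, c_5 = 9.5, t_5 = 3.5, a_6 = 3.5, b_6 = 13, c_6 = 14, a_7 = 5.5, b_7 = 10, c_7 = 10.5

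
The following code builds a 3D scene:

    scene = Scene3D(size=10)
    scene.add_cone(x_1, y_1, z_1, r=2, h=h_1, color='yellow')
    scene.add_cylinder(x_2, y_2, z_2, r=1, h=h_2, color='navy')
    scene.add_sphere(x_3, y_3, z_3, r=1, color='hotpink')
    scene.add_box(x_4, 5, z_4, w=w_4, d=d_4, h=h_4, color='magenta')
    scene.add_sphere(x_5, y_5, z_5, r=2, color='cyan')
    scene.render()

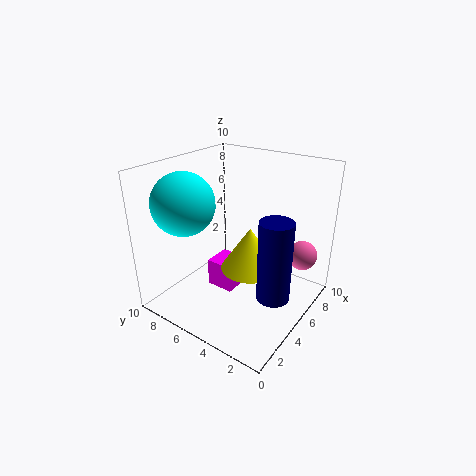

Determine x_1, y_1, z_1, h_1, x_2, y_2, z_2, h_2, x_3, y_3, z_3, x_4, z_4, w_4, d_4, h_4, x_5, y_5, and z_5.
x_1 = 5
y_1 = 4
z_1 = 3
h_1 = 3
x_2 = 3
y_2 = 1
z_2 = 3
h_2 = 5
x_3 = 7
y_3 = 1
z_3 = 4
x_4 = 4
z_4 = 1
w_4 = 2
d_4 = 2
h_4 = 2
x_5 = 2
y_5 = 7
z_5 = 8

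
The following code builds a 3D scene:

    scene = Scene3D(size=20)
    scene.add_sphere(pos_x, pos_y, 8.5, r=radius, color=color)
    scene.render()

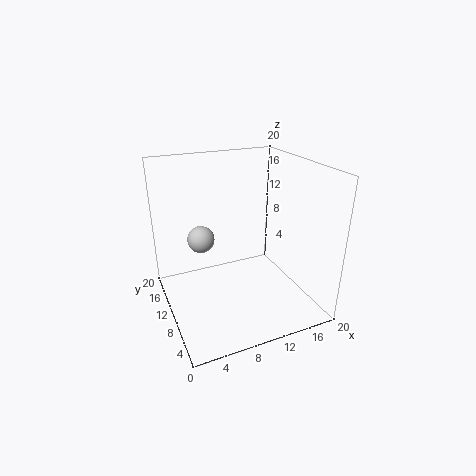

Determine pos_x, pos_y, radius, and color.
pos_x = 6; pos_y = 14.5; radius = 2; color = 'lightgray'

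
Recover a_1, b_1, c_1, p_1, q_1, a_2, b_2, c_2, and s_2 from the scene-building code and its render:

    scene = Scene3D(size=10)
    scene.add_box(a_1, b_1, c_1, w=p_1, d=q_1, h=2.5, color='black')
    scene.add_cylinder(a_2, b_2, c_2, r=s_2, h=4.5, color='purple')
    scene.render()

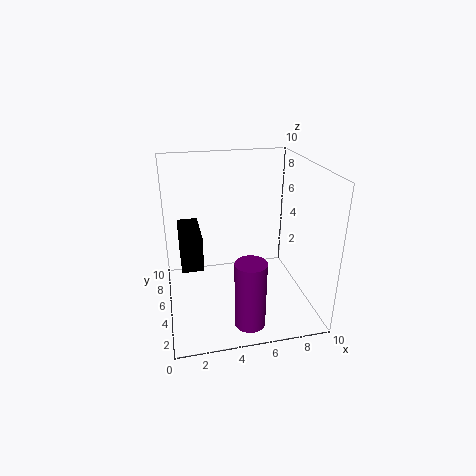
a_1 = 1, b_1 = 4.5, c_1 = 3, p_1 = 1.5, q_1 = 3.5, a_2 = 5, b_2 = 1.5, c_2 = 0.5, s_2 = 1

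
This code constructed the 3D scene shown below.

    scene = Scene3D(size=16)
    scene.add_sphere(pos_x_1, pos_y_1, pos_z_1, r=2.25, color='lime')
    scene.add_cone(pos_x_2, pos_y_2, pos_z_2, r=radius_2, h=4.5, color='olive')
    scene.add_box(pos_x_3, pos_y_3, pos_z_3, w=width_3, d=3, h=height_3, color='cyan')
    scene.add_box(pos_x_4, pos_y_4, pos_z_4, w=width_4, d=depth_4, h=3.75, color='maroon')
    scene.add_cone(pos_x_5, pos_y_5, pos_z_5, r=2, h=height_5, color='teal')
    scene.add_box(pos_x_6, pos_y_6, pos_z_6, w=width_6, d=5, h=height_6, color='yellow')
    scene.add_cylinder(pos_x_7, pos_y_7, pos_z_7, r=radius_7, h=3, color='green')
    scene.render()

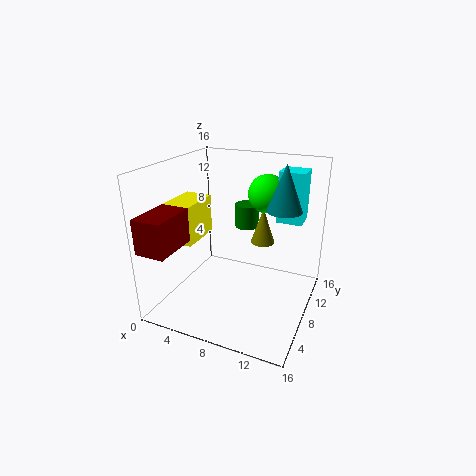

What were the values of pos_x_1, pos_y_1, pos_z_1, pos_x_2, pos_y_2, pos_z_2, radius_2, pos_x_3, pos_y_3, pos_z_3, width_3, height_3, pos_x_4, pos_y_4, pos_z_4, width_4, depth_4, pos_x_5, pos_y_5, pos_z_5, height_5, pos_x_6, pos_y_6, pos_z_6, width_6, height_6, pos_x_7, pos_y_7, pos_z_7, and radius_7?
pos_x_1 = 9.75
pos_y_1 = 12.5
pos_z_1 = 12
pos_x_2 = 9
pos_y_2 = 13.5
pos_z_2 = 5.25
radius_2 = 1.5
pos_x_3 = 11
pos_y_3 = 12.25
pos_z_3 = 8.75
width_3 = 3
height_3 = 6
pos_x_4 = 0.25
pos_y_4 = 0.25
pos_z_4 = 8
width_4 = 3.25
depth_4 = 5
pos_x_5 = 12.25
pos_y_5 = 11
pos_z_5 = 10.75
height_5 = 5.25
pos_x_6 = 0.25
pos_y_6 = 5.25
pos_z_6 = 7.25
width_6 = 3.25
height_6 = 4.5
pos_x_7 = 6.5
pos_y_7 = 14.25
pos_z_7 = 6.75
radius_7 = 1.5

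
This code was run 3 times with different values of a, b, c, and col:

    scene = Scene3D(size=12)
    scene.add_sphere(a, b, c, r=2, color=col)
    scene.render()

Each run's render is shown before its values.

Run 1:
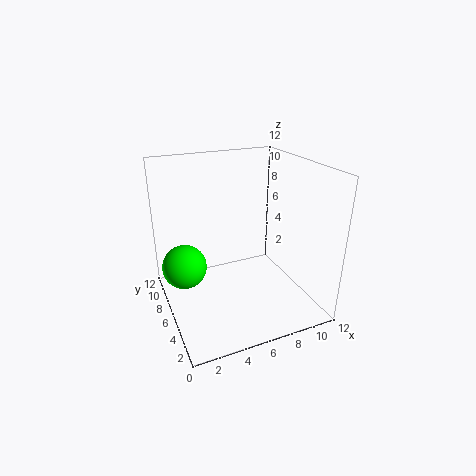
a = 2
b = 9
c = 2.5
col = 'lime'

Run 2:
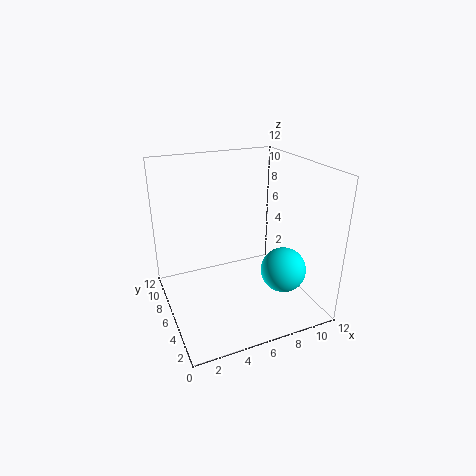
a = 10
b = 5
c = 2.5
col = 'cyan'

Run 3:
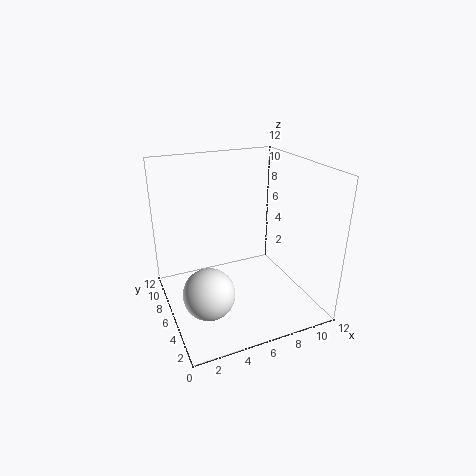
a = 2.5
b = 3.5
c = 3
col = 'white'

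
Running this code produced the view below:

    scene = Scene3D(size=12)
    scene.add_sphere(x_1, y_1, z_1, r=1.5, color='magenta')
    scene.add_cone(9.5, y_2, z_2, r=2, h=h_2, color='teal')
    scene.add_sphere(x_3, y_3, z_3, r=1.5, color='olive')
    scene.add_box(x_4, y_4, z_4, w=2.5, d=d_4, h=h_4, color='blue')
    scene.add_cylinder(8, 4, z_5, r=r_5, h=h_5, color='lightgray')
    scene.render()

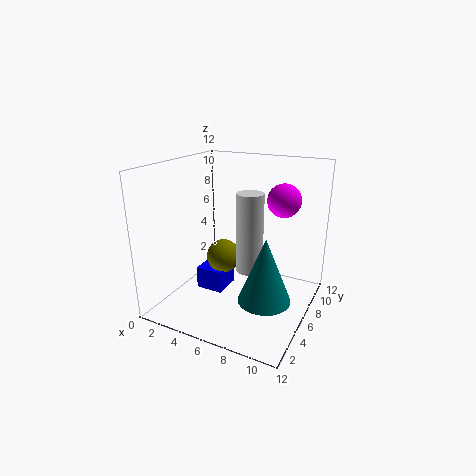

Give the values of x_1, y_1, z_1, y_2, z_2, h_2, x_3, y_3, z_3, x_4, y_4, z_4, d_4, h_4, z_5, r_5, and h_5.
x_1 = 8.5; y_1 = 10; z_1 = 8.5; y_2 = 3.5; z_2 = 2.5; h_2 = 5; x_3 = 4; y_3 = 7; z_3 = 3.5; x_4 = 2; y_4 = 5.5; z_4 = 0.5; d_4 = 2.5; h_4 = 2; z_5 = 4.5; r_5 = 1; h_5 = 6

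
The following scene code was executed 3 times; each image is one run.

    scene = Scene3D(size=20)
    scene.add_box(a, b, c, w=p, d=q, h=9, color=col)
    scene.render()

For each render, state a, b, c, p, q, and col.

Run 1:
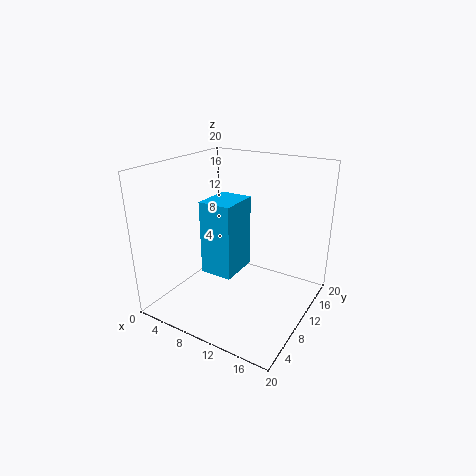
a = 9, b = 3, c = 8, p = 4, q = 5, col = 'deepskyblue'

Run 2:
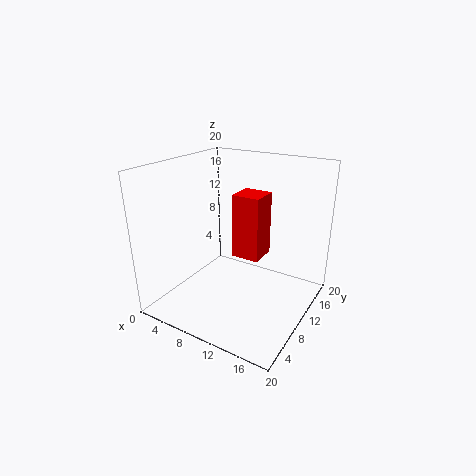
a = 9, b = 10, c = 7, p = 4, q = 4, col = 'red'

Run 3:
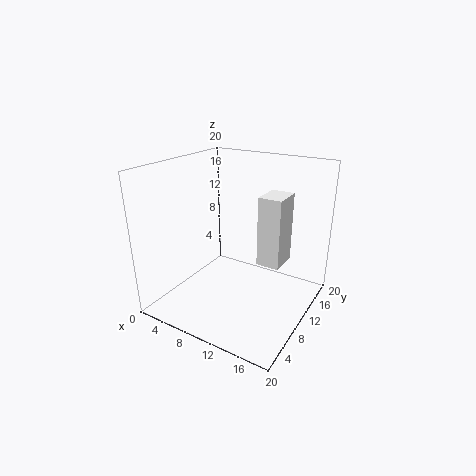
a = 14, b = 8, c = 8, p = 3, q = 4, col = 'white'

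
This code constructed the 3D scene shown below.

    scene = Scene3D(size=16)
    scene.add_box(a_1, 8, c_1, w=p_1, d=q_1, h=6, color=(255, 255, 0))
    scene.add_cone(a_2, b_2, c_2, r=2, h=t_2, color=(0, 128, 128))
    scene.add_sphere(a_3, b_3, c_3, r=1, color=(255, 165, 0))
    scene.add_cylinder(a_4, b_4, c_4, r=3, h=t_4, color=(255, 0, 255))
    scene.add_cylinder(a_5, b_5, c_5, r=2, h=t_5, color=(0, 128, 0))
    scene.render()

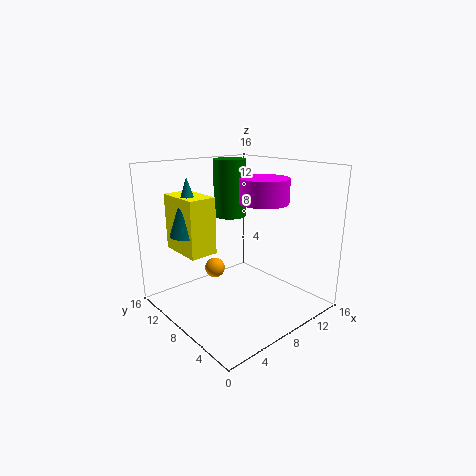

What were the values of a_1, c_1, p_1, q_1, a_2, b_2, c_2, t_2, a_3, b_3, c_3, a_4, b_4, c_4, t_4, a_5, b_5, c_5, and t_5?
a_1 = 2, c_1 = 7, p_1 = 3, q_1 = 5, a_2 = 3, b_2 = 10, c_2 = 9, t_2 = 6, a_3 = 4, b_3 = 7, c_3 = 6, a_4 = 13, b_4 = 9, c_4 = 11, t_4 = 3, a_5 = 11, b_5 = 13, c_5 = 9, t_5 = 7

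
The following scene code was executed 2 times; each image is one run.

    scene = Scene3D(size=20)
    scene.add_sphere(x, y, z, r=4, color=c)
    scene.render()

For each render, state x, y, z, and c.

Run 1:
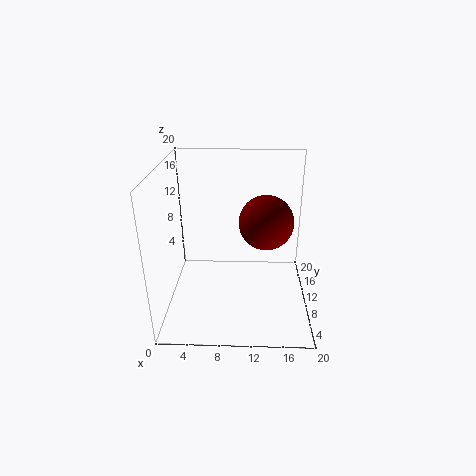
x = 14, y = 13, z = 11, c = 'maroon'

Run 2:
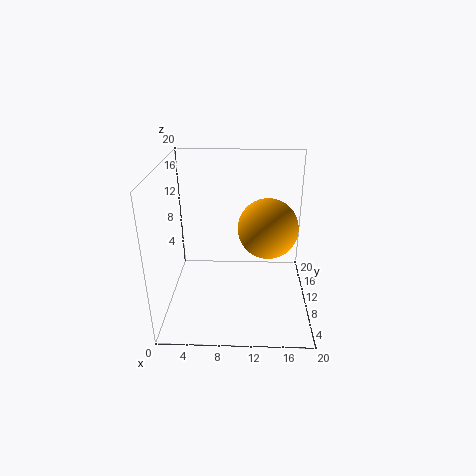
x = 14, y = 9, z = 12, c = 'orange'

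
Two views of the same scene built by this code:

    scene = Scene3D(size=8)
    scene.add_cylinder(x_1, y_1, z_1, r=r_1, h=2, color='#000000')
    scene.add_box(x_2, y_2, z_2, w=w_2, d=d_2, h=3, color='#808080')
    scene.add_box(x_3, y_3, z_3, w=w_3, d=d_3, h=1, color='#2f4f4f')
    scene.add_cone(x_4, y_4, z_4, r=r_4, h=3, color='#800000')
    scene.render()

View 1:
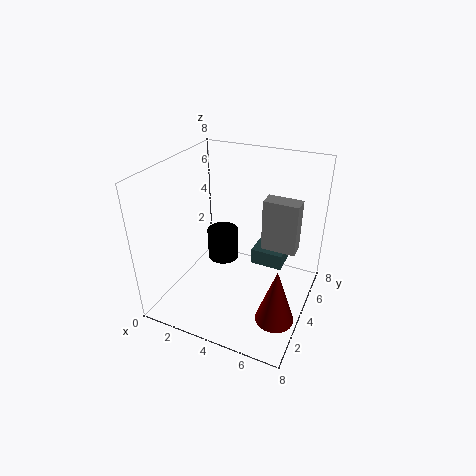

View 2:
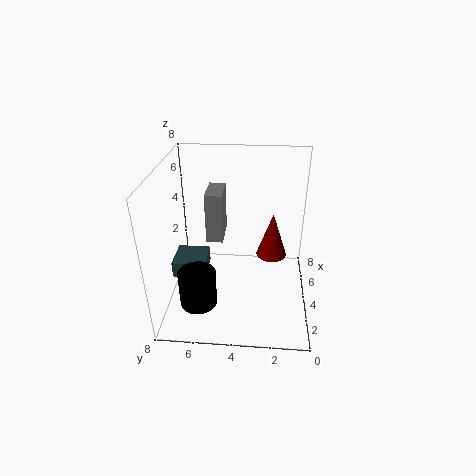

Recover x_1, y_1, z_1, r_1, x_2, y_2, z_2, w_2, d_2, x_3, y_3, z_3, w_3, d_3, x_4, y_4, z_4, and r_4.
x_1 = 2, y_1 = 6, z_1 = 1, r_1 = 1, x_2 = 5, y_2 = 5, z_2 = 3, w_2 = 2, d_2 = 1, x_3 = 4, y_3 = 6, z_3 = 1, w_3 = 2, d_3 = 2, x_4 = 7, y_4 = 2, z_4 = 1, r_4 = 1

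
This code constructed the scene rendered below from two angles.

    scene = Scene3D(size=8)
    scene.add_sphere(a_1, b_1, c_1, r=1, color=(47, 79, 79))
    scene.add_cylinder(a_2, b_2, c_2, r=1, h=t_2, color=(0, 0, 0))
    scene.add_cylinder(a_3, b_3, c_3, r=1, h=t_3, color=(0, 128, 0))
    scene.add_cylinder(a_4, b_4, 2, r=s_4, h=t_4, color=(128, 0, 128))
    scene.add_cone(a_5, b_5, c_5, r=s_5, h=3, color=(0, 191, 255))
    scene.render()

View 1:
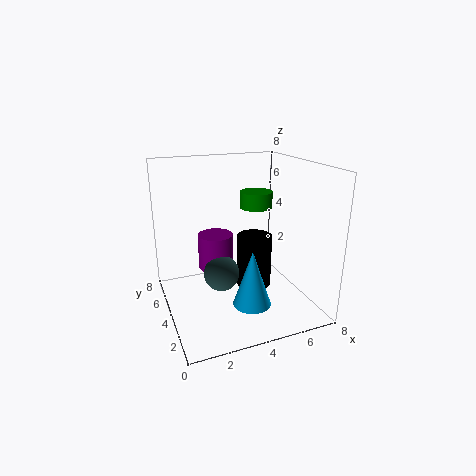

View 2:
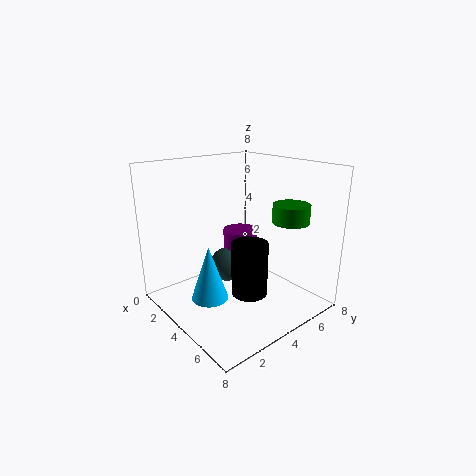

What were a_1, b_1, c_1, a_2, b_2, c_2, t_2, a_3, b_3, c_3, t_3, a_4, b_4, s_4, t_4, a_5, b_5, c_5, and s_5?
a_1 = 3
b_1 = 4
c_1 = 2
a_2 = 5
b_2 = 4
c_2 = 1
t_2 = 3
a_3 = 6
b_3 = 6
c_3 = 5
t_3 = 1
a_4 = 3
b_4 = 5
s_4 = 1
t_4 = 2
a_5 = 4
b_5 = 2
c_5 = 1
s_5 = 1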